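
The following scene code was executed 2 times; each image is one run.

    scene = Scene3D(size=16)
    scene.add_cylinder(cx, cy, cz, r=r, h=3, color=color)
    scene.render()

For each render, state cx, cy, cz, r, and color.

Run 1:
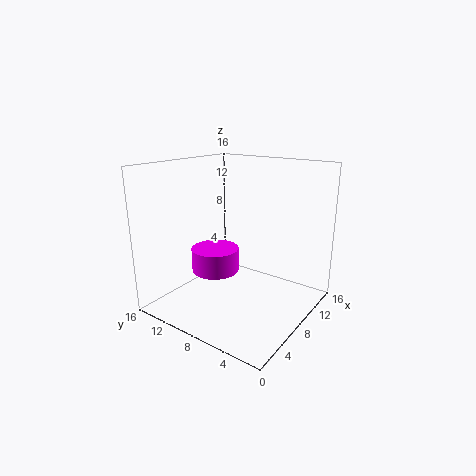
cx = 10
cy = 13
cz = 2
r = 3
color = 'magenta'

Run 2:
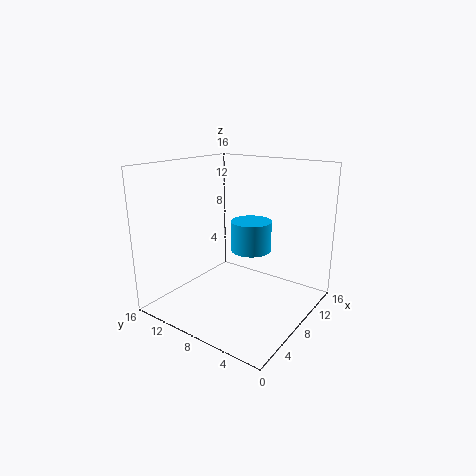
cx = 6
cy = 5
cz = 8
r = 2
color = 'deepskyblue'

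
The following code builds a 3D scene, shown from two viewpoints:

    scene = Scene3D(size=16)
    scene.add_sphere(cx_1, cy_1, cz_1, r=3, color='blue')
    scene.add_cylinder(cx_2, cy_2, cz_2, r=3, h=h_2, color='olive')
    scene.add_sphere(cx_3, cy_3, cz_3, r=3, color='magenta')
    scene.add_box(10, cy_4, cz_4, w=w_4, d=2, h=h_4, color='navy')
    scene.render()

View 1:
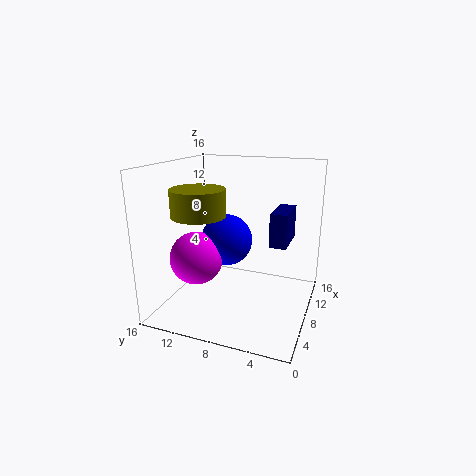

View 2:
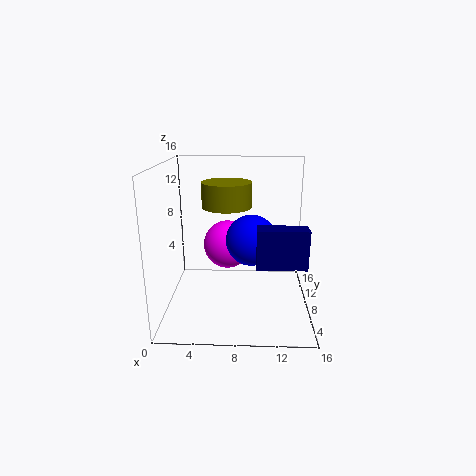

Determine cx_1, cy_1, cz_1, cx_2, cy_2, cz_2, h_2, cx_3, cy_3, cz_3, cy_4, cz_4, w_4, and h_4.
cx_1 = 9.5, cy_1 = 10, cz_1 = 7, cx_2 = 6.5, cy_2 = 12, cz_2 = 10.5, h_2 = 3, cx_3 = 6.5, cy_3 = 12.5, cz_3 = 5.5, cy_4 = 3, cz_4 = 6.5, w_4 = 5, h_4 = 4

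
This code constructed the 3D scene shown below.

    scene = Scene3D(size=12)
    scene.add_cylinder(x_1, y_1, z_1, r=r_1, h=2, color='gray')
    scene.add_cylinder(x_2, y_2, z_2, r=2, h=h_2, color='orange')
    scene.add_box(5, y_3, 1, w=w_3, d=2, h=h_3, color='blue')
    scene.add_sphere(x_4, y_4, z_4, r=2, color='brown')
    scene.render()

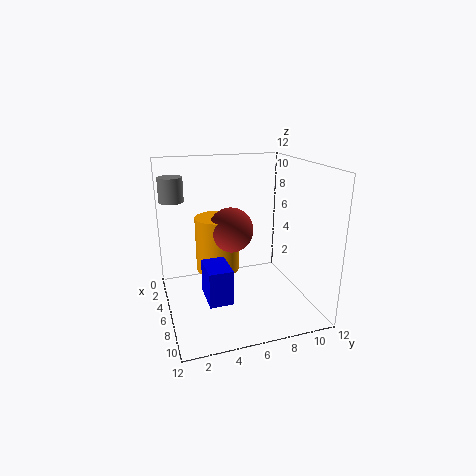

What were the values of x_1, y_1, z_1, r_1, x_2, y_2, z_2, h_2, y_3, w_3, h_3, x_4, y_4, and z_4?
x_1 = 4, y_1 = 1, z_1 = 9, r_1 = 1, x_2 = 3, y_2 = 5, z_2 = 2, h_2 = 5, y_3 = 3, w_3 = 3, h_3 = 3, x_4 = 4, y_4 = 6, z_4 = 6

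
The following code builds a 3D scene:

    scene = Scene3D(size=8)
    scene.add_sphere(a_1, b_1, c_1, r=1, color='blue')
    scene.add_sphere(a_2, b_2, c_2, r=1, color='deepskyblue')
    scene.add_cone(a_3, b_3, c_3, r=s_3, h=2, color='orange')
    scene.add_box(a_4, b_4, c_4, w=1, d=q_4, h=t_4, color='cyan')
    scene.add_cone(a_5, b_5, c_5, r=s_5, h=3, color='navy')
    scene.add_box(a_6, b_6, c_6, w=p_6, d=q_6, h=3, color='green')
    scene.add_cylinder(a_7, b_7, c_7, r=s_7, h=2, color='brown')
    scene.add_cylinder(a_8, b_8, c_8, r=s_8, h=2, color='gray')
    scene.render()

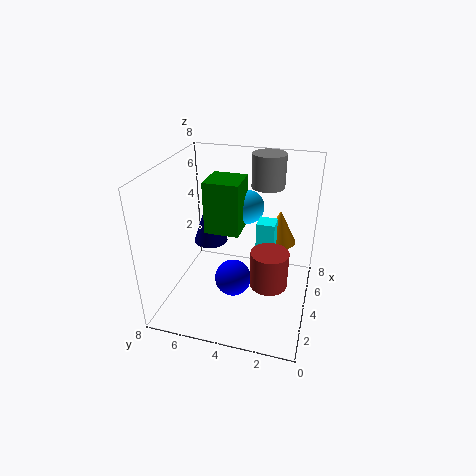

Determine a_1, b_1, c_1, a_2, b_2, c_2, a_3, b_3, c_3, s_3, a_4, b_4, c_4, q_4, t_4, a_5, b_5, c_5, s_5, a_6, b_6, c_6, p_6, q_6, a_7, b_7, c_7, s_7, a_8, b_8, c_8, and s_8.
a_1 = 3
b_1 = 4
c_1 = 2
a_2 = 6
b_2 = 4
c_2 = 5
a_3 = 6
b_3 = 2
c_3 = 3
s_3 = 1
a_4 = 4
b_4 = 2
c_4 = 1
q_4 = 1
t_4 = 4
a_5 = 5
b_5 = 6
c_5 = 3
s_5 = 1
a_6 = 4
b_6 = 4
c_6 = 4
p_6 = 2
q_6 = 2
a_7 = 3
b_7 = 2
c_7 = 2
s_7 = 1
a_8 = 7
b_8 = 3
c_8 = 6
s_8 = 1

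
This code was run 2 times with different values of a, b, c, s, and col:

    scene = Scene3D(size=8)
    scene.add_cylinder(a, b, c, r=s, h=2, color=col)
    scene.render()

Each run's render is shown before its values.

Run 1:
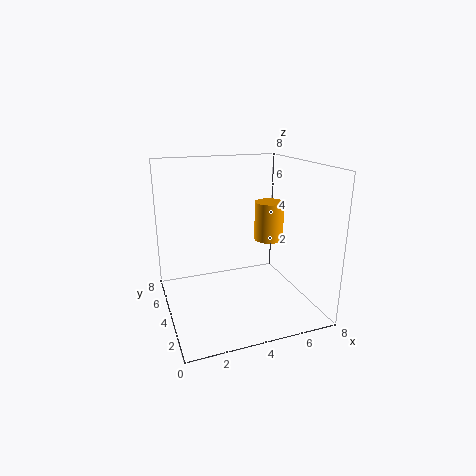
a = 5.25; b = 2.75; c = 4.25; s = 0.75; col = 'orange'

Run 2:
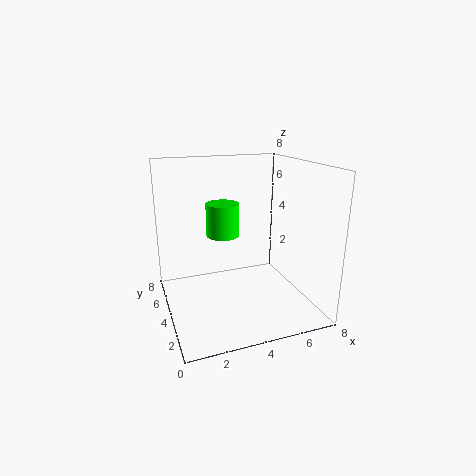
a = 3.75; b = 6; c = 3.5; s = 1; col = 'lime'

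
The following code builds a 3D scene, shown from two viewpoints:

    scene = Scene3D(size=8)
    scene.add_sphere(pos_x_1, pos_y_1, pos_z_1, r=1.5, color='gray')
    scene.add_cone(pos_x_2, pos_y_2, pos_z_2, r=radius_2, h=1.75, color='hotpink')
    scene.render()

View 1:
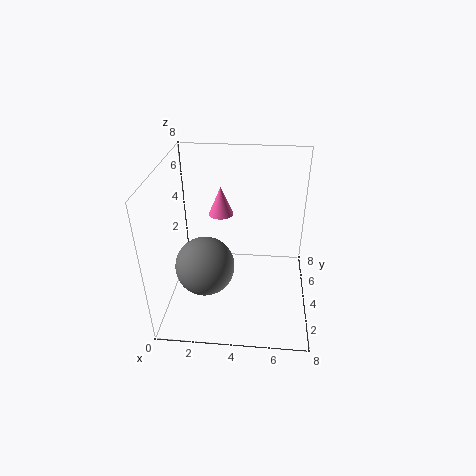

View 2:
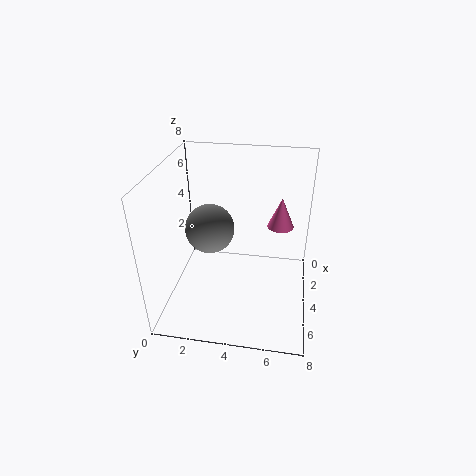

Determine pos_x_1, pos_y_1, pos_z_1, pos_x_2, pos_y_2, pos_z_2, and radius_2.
pos_x_1 = 2.5, pos_y_1 = 2, pos_z_1 = 3.5, pos_x_2 = 2.75, pos_y_2 = 6.25, pos_z_2 = 4.25, radius_2 = 0.75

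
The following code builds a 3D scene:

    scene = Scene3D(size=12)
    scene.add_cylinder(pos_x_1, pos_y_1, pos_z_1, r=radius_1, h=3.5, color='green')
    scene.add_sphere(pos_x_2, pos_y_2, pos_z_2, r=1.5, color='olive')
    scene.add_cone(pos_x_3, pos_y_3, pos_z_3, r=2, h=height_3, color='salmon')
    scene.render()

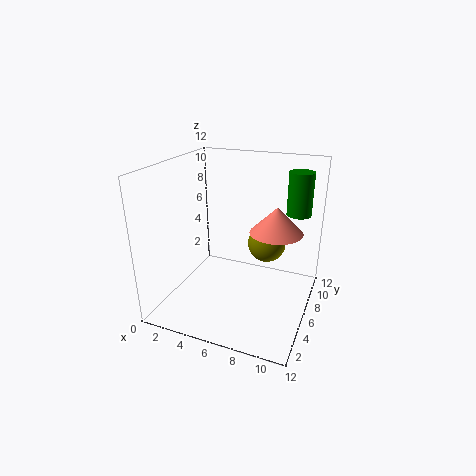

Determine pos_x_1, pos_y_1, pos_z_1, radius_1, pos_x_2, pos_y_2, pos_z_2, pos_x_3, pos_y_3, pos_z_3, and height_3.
pos_x_1 = 10.5
pos_y_1 = 8
pos_z_1 = 8
radius_1 = 1
pos_x_2 = 8.5
pos_y_2 = 6
pos_z_2 = 6
pos_x_3 = 9.5
pos_y_3 = 5
pos_z_3 = 7.5
height_3 = 2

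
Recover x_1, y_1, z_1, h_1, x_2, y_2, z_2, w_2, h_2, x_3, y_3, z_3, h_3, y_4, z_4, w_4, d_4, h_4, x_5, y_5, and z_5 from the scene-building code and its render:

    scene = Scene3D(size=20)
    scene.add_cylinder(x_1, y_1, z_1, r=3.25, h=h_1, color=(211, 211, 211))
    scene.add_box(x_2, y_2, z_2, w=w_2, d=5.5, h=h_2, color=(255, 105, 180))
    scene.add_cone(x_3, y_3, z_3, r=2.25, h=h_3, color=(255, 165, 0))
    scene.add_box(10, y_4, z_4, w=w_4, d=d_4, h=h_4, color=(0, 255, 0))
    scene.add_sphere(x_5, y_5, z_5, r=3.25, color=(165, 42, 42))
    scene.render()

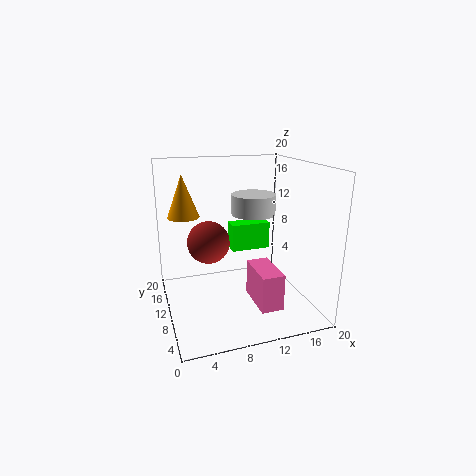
x_1 = 13.5
y_1 = 13.25
z_1 = 12.25
h_1 = 3
x_2 = 9.75
y_2 = 0.25
z_2 = 4
w_2 = 2.75
h_2 = 4.5
x_3 = 3.25
y_3 = 14
z_3 = 12.5
h_3 = 6
y_4 = 12.25
z_4 = 7
w_4 = 5.75
d_4 = 2.5
h_4 = 4
x_5 = 7
y_5 = 15.25
z_5 = 7.75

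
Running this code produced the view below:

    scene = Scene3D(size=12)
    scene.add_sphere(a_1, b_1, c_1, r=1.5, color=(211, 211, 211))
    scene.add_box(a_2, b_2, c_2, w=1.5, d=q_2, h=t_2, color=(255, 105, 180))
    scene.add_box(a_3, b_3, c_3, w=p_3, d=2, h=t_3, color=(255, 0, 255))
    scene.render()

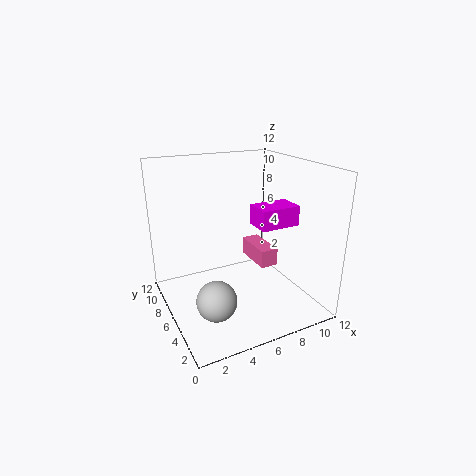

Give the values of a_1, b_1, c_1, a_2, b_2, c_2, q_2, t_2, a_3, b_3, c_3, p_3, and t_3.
a_1 = 2.5; b_1 = 2.5; c_1 = 3; a_2 = 7.5; b_2 = 4.5; c_2 = 3.5; q_2 = 3.5; t_2 = 1.5; a_3 = 6; b_3 = 2; c_3 = 8; p_3 = 3; t_3 = 1.5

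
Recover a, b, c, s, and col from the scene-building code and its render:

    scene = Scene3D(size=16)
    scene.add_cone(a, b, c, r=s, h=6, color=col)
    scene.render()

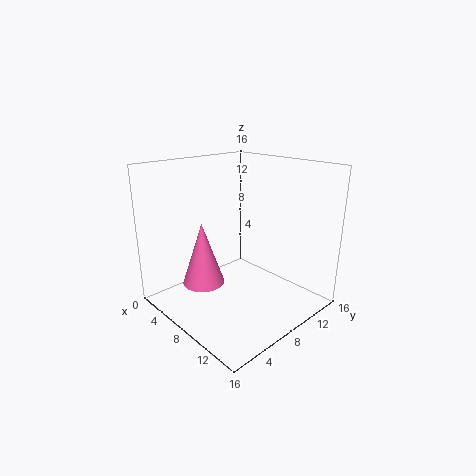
a = 9.5, b = 2, c = 5.5, s = 2, col = 'hotpink'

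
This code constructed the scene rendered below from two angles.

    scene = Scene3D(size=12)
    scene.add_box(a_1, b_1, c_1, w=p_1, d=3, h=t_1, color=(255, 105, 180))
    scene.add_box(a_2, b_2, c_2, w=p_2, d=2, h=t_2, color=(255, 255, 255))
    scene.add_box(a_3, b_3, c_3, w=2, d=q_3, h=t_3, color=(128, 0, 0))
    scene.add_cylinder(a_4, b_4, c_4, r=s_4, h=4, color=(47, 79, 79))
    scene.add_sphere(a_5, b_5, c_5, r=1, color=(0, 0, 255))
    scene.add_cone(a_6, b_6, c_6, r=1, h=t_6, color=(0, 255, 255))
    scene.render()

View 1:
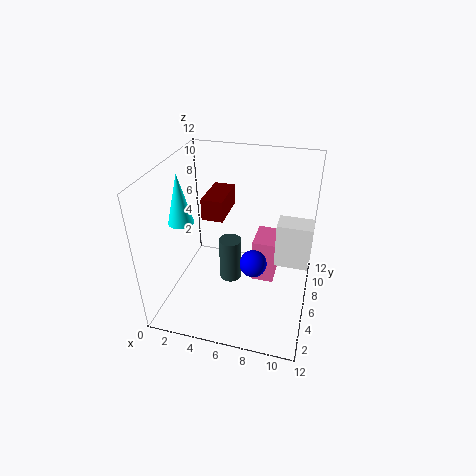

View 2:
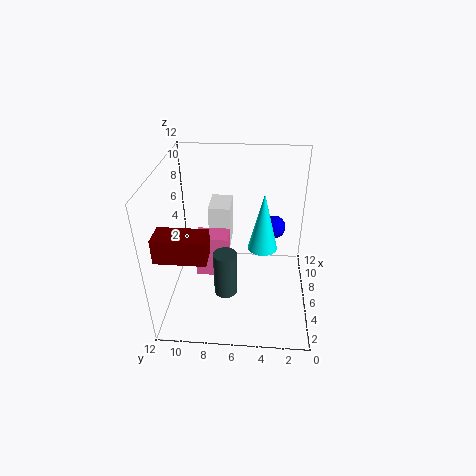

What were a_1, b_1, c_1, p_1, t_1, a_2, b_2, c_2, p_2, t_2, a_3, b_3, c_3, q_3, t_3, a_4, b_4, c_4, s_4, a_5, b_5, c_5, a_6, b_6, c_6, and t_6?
a_1 = 7, b_1 = 7, c_1 = 1, p_1 = 2, t_1 = 4, a_2 = 9, b_2 = 7, c_2 = 3, p_2 = 3, t_2 = 4, a_3 = 2, b_3 = 8, c_3 = 6, q_3 = 4, t_3 = 2, a_4 = 5, b_4 = 7, c_4 = 1, s_4 = 1, a_5 = 8, b_5 = 3, c_5 = 6, a_6 = 2, b_6 = 4, c_6 = 8, t_6 = 4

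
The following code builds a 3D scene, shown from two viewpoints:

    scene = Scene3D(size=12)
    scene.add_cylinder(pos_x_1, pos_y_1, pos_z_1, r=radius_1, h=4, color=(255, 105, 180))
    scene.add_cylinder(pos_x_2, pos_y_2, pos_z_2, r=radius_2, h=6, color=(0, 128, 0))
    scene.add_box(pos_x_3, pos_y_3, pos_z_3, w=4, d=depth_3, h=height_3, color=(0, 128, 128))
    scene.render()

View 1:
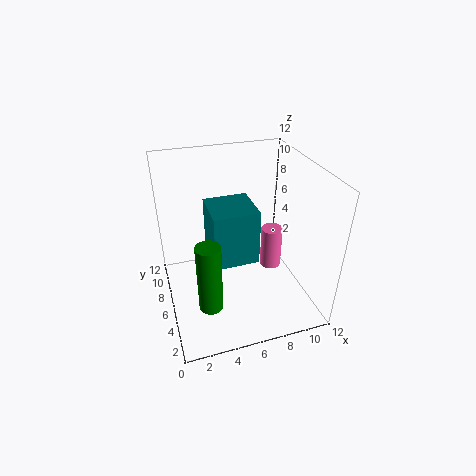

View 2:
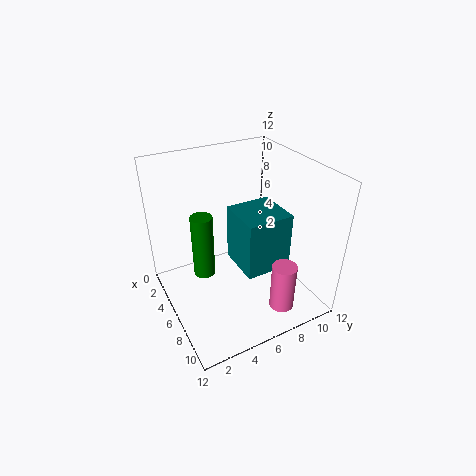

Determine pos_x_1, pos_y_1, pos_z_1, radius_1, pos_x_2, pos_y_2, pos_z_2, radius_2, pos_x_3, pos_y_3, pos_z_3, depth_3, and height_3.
pos_x_1 = 10, pos_y_1 = 8, pos_z_1 = 1, radius_1 = 1, pos_x_2 = 3, pos_y_2 = 4, pos_z_2 = 1, radius_2 = 1, pos_x_3 = 4, pos_y_3 = 6, pos_z_3 = 3, depth_3 = 4, height_3 = 5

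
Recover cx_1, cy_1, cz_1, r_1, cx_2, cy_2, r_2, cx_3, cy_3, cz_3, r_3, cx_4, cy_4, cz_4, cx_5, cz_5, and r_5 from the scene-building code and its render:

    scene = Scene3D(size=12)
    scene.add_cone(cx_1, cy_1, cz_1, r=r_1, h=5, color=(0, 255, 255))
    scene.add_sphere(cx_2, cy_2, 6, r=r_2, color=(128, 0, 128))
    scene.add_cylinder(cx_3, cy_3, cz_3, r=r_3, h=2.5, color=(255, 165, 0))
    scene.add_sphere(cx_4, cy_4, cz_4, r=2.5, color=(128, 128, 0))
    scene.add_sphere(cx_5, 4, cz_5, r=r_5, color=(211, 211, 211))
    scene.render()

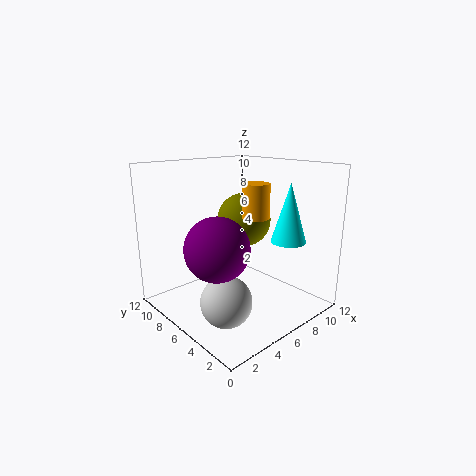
cx_1 = 9.5; cy_1 = 3.5; cz_1 = 5.5; r_1 = 1.5; cx_2 = 3; cy_2 = 5; r_2 = 2.5; cx_3 = 5; cy_3 = 3; cz_3 = 8.5; r_3 = 1; cx_4 = 9; cy_4 = 8.5; cz_4 = 6.5; cx_5 = 3; cz_5 = 2; r_5 = 2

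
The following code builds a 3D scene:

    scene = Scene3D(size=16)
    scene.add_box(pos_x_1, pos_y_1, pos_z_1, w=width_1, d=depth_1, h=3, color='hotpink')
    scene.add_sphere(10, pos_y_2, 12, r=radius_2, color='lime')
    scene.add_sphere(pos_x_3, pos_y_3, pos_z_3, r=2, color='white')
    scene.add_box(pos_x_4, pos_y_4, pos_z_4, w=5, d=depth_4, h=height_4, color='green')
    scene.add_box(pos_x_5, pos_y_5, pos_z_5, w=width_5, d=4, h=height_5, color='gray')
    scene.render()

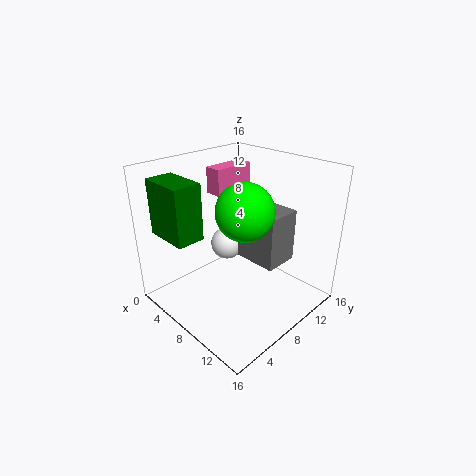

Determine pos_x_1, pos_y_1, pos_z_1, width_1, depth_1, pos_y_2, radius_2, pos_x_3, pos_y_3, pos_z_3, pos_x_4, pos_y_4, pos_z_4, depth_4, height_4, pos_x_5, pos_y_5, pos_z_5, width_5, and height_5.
pos_x_1 = 3; pos_y_1 = 8; pos_z_1 = 12; width_1 = 2; depth_1 = 5; pos_y_2 = 7; radius_2 = 3; pos_x_3 = 4; pos_y_3 = 10; pos_z_3 = 5; pos_x_4 = 2; pos_y_4 = 1; pos_z_4 = 9; depth_4 = 3; height_4 = 6; pos_x_5 = 7; pos_y_5 = 9; pos_z_5 = 5; width_5 = 5; height_5 = 6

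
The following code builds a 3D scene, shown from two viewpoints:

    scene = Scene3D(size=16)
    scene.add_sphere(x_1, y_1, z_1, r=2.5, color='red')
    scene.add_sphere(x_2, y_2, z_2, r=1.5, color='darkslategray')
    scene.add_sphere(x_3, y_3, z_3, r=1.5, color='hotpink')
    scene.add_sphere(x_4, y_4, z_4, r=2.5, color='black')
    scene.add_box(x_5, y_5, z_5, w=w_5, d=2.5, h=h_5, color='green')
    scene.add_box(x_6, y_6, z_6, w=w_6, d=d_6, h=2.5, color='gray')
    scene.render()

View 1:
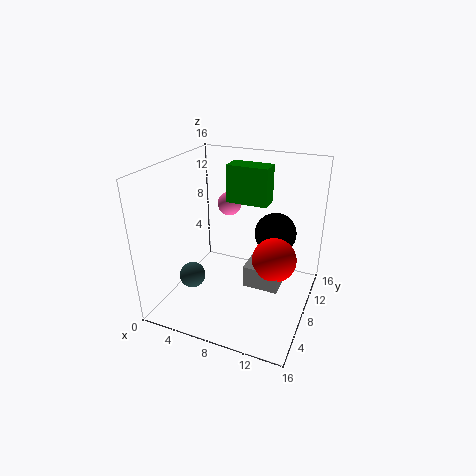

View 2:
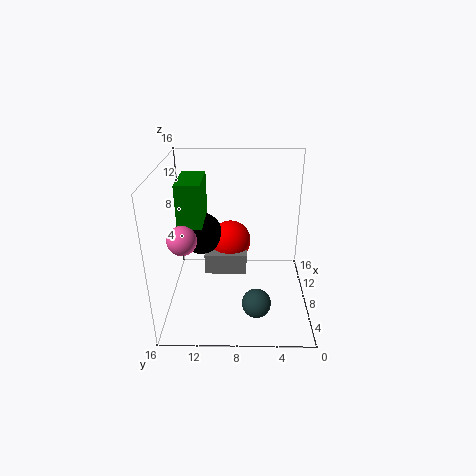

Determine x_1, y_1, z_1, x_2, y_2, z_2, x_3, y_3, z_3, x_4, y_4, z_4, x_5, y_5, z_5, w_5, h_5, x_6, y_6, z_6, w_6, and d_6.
x_1 = 12; y_1 = 9; z_1 = 5.5; x_2 = 3; y_2 = 6; z_2 = 3; x_3 = 4.5; y_3 = 13.5; z_3 = 9.5; x_4 = 11; y_4 = 12.5; z_4 = 7; x_5 = 5; y_5 = 11.5; z_5 = 10.5; w_5 = 5; h_5 = 4.5; x_6 = 9; y_6 = 7; z_6 = 2.5; w_6 = 4; d_6 = 5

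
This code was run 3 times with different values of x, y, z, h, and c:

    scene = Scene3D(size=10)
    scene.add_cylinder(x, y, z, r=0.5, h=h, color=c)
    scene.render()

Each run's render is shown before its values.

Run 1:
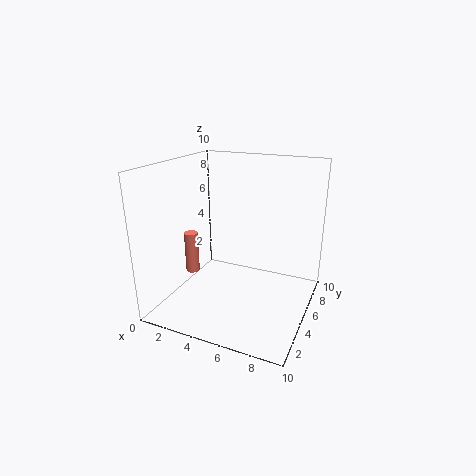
x = 1.5, y = 4.5, z = 2, h = 3, c = 'salmon'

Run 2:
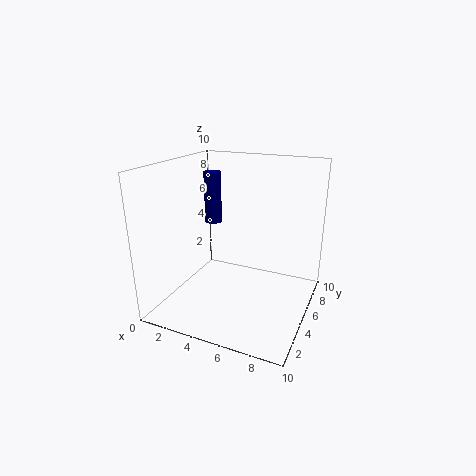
x = 4.5, y = 2.5, z = 7, h = 3, c = 'navy'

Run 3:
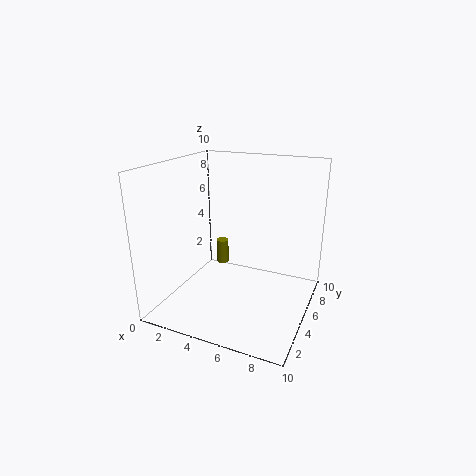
x = 2, y = 8.5, z = 1, h = 2, c = 'olive'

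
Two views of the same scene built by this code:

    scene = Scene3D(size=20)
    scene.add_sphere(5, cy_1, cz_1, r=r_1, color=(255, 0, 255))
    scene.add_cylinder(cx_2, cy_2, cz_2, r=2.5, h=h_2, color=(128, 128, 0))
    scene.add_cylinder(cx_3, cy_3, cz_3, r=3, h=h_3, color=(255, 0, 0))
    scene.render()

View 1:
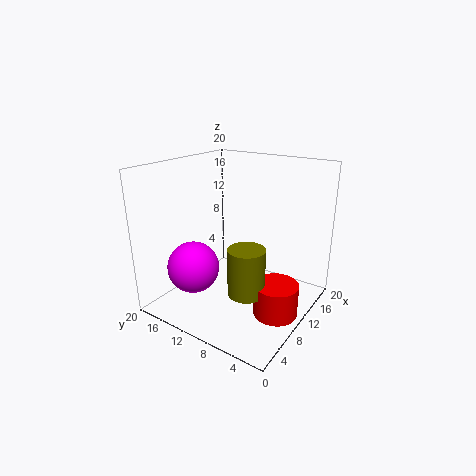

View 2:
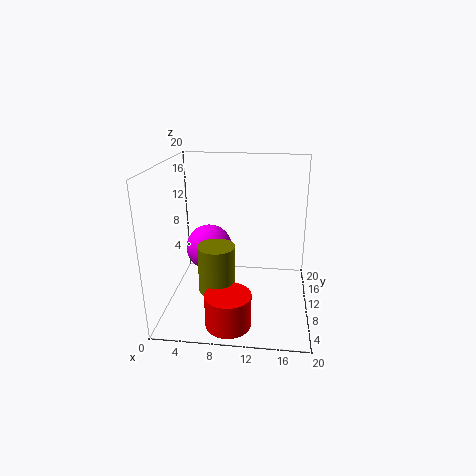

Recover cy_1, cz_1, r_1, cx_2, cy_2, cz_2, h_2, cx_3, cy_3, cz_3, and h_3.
cy_1 = 14; cz_1 = 6.5; r_1 = 3.5; cx_2 = 7.5; cy_2 = 7; cz_2 = 3.5; h_2 = 6.5; cx_3 = 9.5; cy_3 = 3.5; cz_3 = 0.5; h_3 = 4.5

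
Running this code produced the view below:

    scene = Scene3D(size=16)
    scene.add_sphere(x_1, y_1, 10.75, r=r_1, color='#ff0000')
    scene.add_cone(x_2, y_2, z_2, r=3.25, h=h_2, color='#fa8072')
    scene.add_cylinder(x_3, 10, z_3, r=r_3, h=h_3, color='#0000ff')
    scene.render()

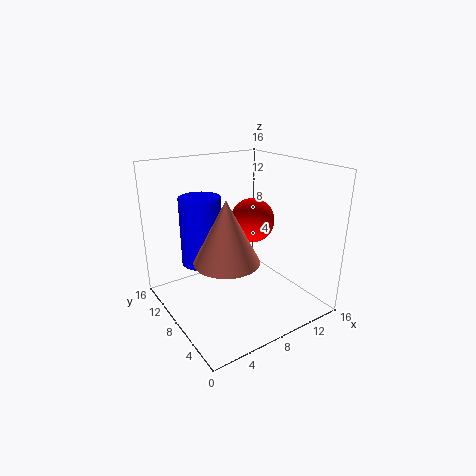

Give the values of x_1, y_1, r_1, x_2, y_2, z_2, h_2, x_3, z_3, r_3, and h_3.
x_1 = 8.25; y_1 = 5.75; r_1 = 2.25; x_2 = 4.5; y_2 = 4.75; z_2 = 7.5; h_2 = 6.25; x_3 = 4.5; z_3 = 5.25; r_3 = 2.25; h_3 = 7.5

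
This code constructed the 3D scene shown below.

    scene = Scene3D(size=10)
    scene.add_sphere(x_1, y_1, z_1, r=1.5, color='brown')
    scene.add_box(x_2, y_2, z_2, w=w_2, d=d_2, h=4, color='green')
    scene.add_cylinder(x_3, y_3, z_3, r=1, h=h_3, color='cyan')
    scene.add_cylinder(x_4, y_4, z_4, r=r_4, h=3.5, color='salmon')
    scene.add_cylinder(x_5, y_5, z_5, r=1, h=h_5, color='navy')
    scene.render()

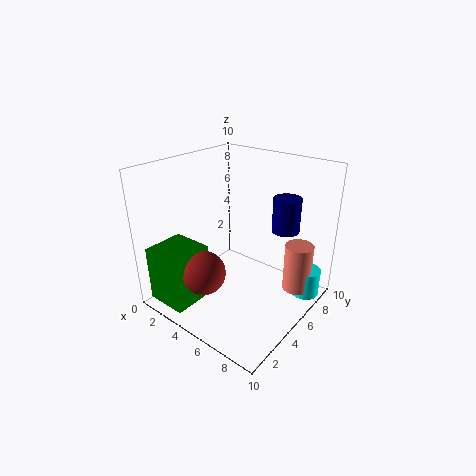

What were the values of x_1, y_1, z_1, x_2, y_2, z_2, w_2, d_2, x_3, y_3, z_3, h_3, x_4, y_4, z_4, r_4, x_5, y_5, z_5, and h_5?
x_1 = 4, y_1 = 2.5, z_1 = 3, x_2 = 0.5, y_2 = 0.5, z_2 = 0.5, w_2 = 3, d_2 = 3, x_3 = 9, y_3 = 8, z_3 = 0.5, h_3 = 2, x_4 = 8.5, y_4 = 7.5, z_4 = 1, r_4 = 1, x_5 = 7, y_5 = 8, z_5 = 5, h_5 = 2.5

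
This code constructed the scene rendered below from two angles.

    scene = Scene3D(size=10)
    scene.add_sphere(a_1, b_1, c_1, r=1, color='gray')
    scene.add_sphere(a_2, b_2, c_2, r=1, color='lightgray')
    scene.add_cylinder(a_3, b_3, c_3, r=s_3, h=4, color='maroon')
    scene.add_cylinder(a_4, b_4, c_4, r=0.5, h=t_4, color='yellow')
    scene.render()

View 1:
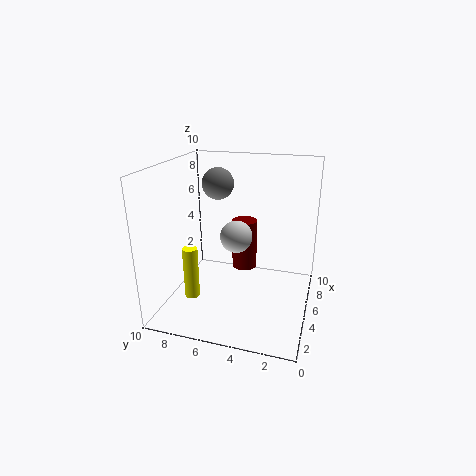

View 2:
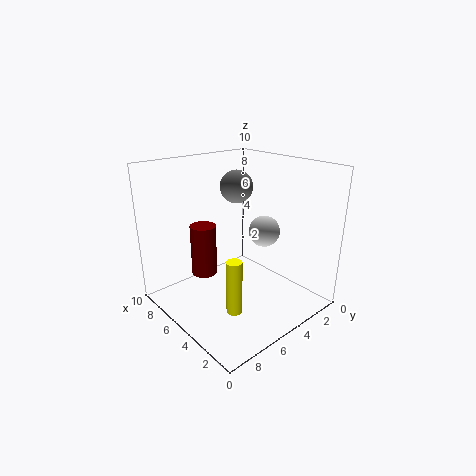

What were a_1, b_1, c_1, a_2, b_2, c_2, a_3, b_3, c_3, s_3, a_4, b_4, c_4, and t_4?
a_1 = 4; b_1 = 6; c_1 = 9; a_2 = 3; b_2 = 4.5; c_2 = 6; a_3 = 8.5; b_3 = 5.5; c_3 = 1; s_3 = 1; a_4 = 2.5; b_4 = 7.5; c_4 = 1.5; t_4 = 3.5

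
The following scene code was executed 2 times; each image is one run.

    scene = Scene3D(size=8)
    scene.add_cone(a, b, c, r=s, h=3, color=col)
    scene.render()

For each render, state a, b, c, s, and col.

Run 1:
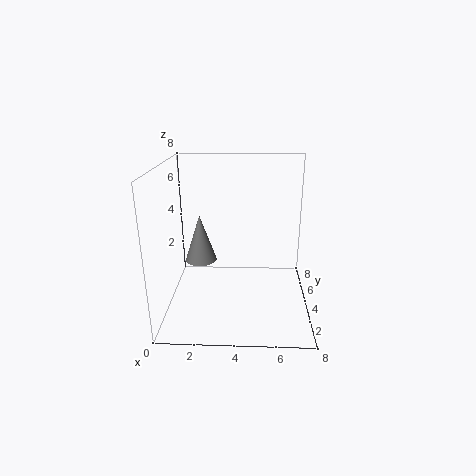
a = 1.5
b = 6.25
c = 1.5
s = 1
col = 'gray'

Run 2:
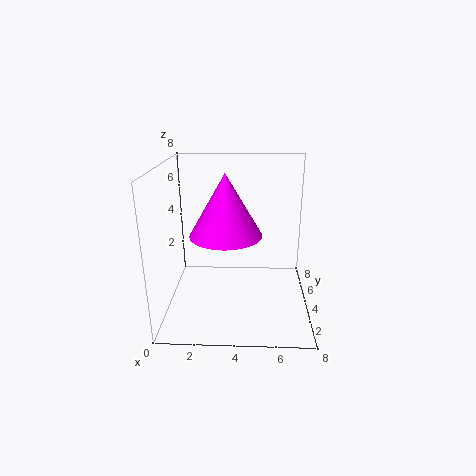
a = 3.5
b = 2
c = 5
s = 1.75
col = 'magenta'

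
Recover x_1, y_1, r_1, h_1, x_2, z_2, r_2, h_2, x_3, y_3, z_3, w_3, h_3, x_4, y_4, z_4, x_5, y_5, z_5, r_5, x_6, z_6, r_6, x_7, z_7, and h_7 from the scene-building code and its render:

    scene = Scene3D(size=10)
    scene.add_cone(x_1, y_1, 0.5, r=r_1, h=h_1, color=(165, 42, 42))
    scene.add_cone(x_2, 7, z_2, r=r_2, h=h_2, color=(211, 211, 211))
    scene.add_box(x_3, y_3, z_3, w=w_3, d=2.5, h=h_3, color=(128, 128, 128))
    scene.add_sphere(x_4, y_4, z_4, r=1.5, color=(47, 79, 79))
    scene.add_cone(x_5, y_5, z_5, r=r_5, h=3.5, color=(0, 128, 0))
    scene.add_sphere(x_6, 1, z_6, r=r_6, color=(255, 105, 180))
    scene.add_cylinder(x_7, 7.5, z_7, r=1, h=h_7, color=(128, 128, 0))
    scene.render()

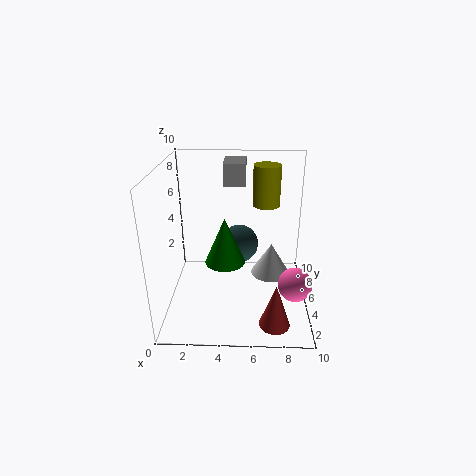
x_1 = 7.5; y_1 = 1.5; r_1 = 1; h_1 = 3; x_2 = 7.5; z_2 = 1; r_2 = 1.5; h_2 = 2.5; x_3 = 4; y_3 = 5.5; z_3 = 8.5; w_3 = 1.5; h_3 = 1.5; x_4 = 5; y_4 = 8; z_4 = 3; x_5 = 4; y_5 = 6; z_5 = 2.5; r_5 = 1.5; x_6 = 8.5; z_6 = 4; r_6 = 1; x_7 = 7; z_7 = 6.5; h_7 = 3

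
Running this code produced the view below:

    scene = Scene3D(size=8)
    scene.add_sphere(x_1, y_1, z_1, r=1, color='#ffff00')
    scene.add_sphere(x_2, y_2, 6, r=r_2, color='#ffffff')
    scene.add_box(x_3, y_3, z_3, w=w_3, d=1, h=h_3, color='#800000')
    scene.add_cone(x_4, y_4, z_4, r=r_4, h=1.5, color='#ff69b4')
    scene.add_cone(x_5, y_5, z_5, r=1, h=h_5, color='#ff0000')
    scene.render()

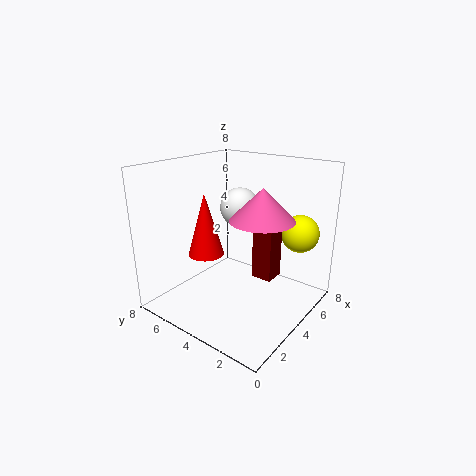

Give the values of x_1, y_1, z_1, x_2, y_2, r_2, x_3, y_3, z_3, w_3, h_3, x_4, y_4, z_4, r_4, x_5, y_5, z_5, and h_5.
x_1 = 5.5; y_1 = 1; z_1 = 4.5; x_2 = 3.5; y_2 = 3.5; r_2 = 1; x_3 = 2.5; y_3 = 1; z_3 = 3; w_3 = 1; h_3 = 2.5; x_4 = 2.5; y_4 = 1.5; z_4 = 6; r_4 = 1.5; x_5 = 3; y_5 = 5.5; z_5 = 3; h_5 = 3.5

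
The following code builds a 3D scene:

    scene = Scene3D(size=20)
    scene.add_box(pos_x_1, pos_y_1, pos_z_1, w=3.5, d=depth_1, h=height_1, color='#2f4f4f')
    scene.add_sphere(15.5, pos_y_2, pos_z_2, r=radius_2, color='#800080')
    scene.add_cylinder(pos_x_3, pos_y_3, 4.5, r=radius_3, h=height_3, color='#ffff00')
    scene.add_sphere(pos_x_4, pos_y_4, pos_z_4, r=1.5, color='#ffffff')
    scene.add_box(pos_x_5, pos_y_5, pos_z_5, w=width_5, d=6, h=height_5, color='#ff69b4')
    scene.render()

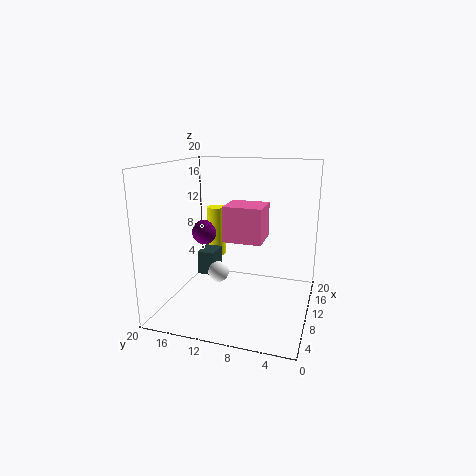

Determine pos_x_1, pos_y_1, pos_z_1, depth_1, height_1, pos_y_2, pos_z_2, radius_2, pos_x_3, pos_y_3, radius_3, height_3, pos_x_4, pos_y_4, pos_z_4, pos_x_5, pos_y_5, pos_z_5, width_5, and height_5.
pos_x_1 = 10.5
pos_y_1 = 14
pos_z_1 = 3.5
depth_1 = 2.5
height_1 = 3.5
pos_y_2 = 17.5
pos_z_2 = 8.5
radius_2 = 2
pos_x_3 = 17
pos_y_3 = 16
radius_3 = 1.5
height_3 = 8
pos_x_4 = 10
pos_y_4 = 13
pos_z_4 = 4.5
pos_x_5 = 13
pos_y_5 = 7.5
pos_z_5 = 8
width_5 = 5.5
height_5 = 5.5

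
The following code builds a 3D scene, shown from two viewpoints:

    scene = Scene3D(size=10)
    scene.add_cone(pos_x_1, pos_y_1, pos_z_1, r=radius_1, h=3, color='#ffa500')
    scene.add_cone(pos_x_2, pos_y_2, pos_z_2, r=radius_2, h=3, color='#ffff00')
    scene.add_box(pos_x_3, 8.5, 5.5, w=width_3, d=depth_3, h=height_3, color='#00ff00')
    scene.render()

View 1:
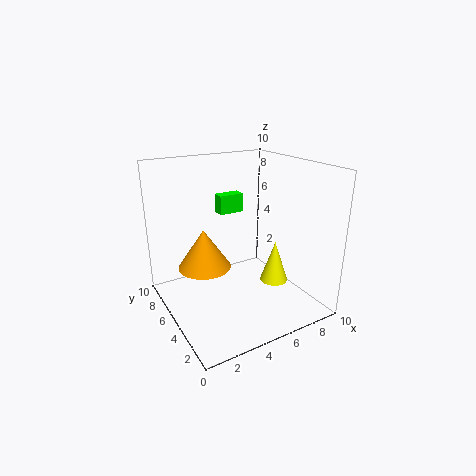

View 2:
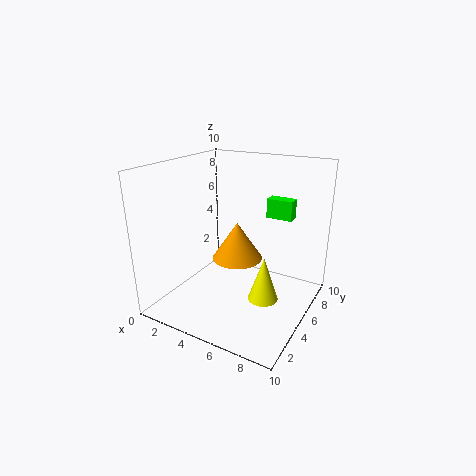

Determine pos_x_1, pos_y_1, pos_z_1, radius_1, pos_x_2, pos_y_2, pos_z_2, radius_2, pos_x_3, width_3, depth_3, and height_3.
pos_x_1 = 3.5
pos_y_1 = 7.5
pos_z_1 = 2
radius_1 = 2
pos_x_2 = 7.5
pos_y_2 = 4
pos_z_2 = 1.5
radius_2 = 1
pos_x_3 = 5.5
width_3 = 2
depth_3 = 1
height_3 = 1.5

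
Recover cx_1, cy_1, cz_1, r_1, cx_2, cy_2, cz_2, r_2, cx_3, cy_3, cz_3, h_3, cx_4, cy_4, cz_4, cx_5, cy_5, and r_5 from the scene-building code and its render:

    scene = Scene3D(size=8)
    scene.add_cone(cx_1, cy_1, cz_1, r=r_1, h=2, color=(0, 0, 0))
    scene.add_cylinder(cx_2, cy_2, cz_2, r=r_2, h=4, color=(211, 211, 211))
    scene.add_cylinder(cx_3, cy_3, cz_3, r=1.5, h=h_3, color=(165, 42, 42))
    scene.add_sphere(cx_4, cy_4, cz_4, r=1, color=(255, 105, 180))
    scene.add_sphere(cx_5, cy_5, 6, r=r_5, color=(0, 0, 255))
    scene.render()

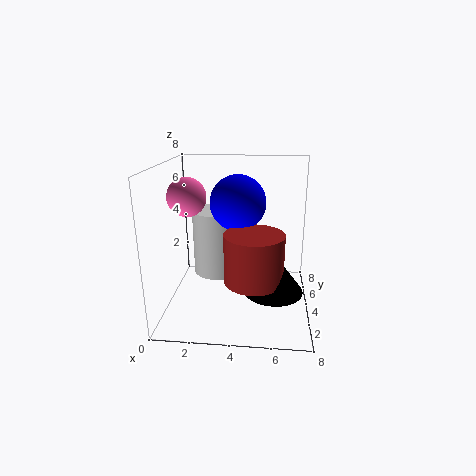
cx_1 = 6; cy_1 = 2; cz_1 = 2; r_1 = 1.5; cx_2 = 2.5; cy_2 = 6; cz_2 = 1; r_2 = 1.5; cx_3 = 5; cy_3 = 2; cz_3 = 2.5; h_3 = 2.5; cx_4 = 1.5; cy_4 = 3; cz_4 = 6.5; cx_5 = 4; cy_5 = 4; r_5 = 1.5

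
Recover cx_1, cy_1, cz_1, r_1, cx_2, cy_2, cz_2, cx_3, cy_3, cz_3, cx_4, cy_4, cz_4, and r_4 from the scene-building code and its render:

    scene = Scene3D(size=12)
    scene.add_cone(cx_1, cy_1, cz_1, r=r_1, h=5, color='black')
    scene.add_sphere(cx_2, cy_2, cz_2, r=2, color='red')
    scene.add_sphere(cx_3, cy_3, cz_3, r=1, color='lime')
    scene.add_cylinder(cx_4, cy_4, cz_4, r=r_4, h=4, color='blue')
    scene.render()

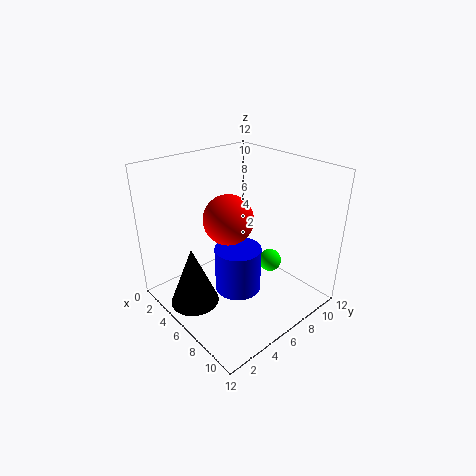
cx_1 = 5, cy_1 = 2, cz_1 = 1, r_1 = 2, cx_2 = 6, cy_2 = 5, cz_2 = 8, cx_3 = 7, cy_3 = 9, cz_3 = 3, cx_4 = 6, cy_4 = 6, cz_4 = 1, r_4 = 2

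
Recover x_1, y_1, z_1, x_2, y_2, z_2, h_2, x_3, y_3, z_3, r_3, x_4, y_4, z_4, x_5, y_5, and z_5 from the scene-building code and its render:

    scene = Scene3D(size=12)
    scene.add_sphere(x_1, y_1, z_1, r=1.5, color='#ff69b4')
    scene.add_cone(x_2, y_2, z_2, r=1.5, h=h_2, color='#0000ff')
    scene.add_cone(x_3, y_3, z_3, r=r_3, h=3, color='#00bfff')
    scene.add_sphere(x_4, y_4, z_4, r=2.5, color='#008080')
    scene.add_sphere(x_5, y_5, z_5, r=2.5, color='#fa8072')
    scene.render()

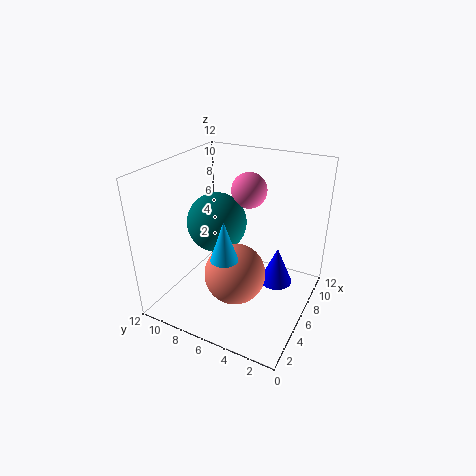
x_1 = 8; y_1 = 6; z_1 = 9.5; x_2 = 9; y_2 = 3.5; z_2 = 0.5; h_2 = 3.5; x_3 = 2; y_3 = 5; z_3 = 6.5; r_3 = 1; x_4 = 6; y_4 = 8; z_4 = 7; x_5 = 4.5; y_5 = 5.5; z_5 = 3.5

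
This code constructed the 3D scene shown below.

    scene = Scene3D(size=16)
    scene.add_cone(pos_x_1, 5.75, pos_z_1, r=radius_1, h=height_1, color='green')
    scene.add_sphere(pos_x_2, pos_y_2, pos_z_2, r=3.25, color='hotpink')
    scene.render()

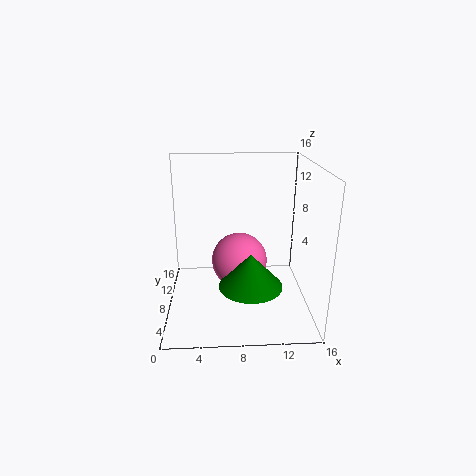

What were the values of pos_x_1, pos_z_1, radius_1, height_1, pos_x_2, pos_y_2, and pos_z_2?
pos_x_1 = 9.25; pos_z_1 = 3.25; radius_1 = 3.5; height_1 = 3.75; pos_x_2 = 8.25; pos_y_2 = 9.5; pos_z_2 = 4.5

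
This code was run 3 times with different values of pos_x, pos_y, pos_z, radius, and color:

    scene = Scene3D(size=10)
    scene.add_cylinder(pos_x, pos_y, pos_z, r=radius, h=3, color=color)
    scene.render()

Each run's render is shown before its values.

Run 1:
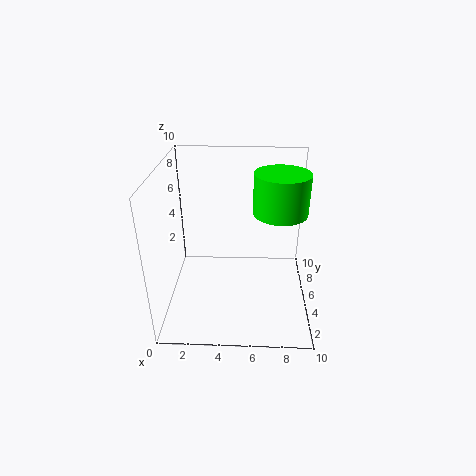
pos_x = 8; pos_y = 7; pos_z = 6; radius = 2; color = 'lime'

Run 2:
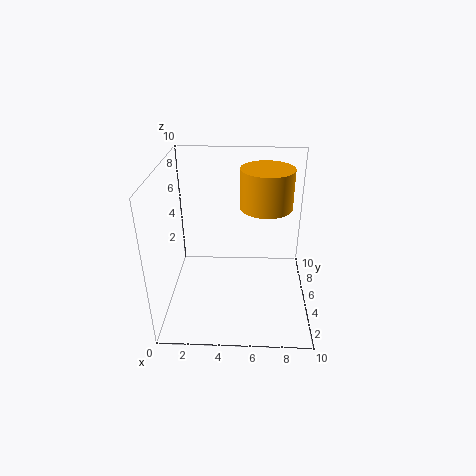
pos_x = 7; pos_y = 8; pos_z = 6; radius = 2; color = 'orange'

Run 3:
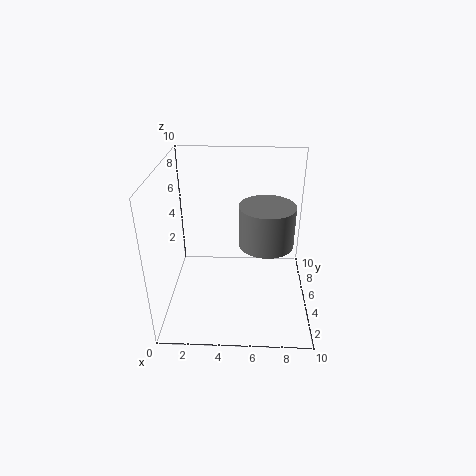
pos_x = 7; pos_y = 6; pos_z = 4; radius = 2; color = 'gray'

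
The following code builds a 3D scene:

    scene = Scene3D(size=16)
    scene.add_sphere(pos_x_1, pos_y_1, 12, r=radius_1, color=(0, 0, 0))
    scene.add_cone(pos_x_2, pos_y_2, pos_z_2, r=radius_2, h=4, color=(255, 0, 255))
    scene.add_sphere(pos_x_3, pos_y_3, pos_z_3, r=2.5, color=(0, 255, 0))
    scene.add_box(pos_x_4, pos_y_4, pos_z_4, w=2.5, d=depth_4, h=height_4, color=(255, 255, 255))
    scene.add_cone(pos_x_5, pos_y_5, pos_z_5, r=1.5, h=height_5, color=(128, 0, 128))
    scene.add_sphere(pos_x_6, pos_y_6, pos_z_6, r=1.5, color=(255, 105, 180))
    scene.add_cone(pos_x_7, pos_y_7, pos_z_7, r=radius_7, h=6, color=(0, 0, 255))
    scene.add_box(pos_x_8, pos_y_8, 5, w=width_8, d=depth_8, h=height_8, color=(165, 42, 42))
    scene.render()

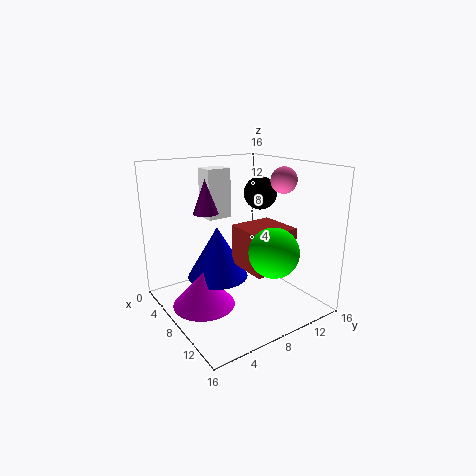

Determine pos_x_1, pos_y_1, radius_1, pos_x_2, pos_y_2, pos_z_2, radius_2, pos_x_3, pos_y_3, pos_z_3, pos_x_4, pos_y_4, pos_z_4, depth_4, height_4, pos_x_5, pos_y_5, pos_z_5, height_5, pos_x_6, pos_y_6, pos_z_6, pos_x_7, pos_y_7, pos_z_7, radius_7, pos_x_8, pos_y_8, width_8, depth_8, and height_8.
pos_x_1 = 5.5
pos_y_1 = 13
radius_1 = 2
pos_x_2 = 7
pos_y_2 = 4
pos_z_2 = 0.5
radius_2 = 3.5
pos_x_3 = 13.5
pos_y_3 = 8.5
pos_z_3 = 8
pos_x_4 = 1
pos_y_4 = 7
pos_z_4 = 9
depth_4 = 3
height_4 = 6
pos_x_5 = 3.5
pos_y_5 = 6.5
pos_z_5 = 10
height_5 = 4
pos_x_6 = 9
pos_y_6 = 13.5
pos_z_6 = 14
pos_x_7 = 6
pos_y_7 = 6.5
pos_z_7 = 3
radius_7 = 3.5
pos_x_8 = 7.5
pos_y_8 = 7.5
width_8 = 5
depth_8 = 5
height_8 = 4.5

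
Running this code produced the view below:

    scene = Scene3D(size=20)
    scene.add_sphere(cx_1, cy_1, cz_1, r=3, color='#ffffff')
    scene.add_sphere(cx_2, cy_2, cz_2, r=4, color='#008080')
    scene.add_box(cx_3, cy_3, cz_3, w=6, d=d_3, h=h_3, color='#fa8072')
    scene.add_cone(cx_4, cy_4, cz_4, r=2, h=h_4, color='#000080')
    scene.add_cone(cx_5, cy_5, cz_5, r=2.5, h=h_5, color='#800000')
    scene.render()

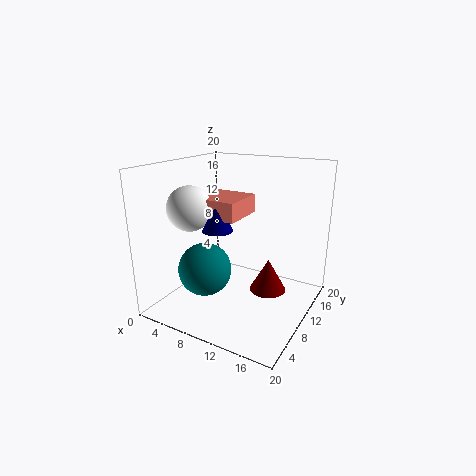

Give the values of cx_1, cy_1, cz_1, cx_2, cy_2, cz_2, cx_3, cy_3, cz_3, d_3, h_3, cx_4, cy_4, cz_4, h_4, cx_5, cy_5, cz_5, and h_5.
cx_1 = 5
cy_1 = 6
cz_1 = 14.5
cx_2 = 4.5
cy_2 = 9.5
cz_2 = 4
cx_3 = 5.5
cy_3 = 6
cz_3 = 13.5
d_3 = 6
h_3 = 2.5
cx_4 = 9
cy_4 = 6.5
cz_4 = 12
h_4 = 4
cx_5 = 14.5
cy_5 = 10.5
cz_5 = 3
h_5 = 4.5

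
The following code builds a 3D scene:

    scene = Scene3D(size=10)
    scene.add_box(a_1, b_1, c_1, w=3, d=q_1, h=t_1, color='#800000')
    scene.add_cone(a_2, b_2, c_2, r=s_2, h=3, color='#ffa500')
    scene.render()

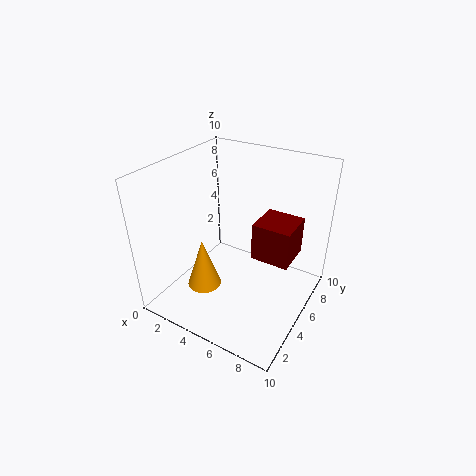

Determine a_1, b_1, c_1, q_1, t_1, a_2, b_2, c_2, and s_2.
a_1 = 5; b_1 = 7; c_1 = 2; q_1 = 3; t_1 = 3; a_2 = 5; b_2 = 1; c_2 = 4; s_2 = 1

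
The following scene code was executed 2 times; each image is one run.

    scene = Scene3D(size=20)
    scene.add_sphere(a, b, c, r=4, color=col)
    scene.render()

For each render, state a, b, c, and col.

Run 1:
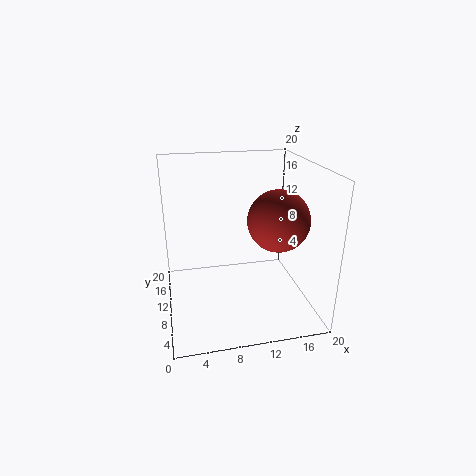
a = 14.5, b = 6.5, c = 13.5, col = 'brown'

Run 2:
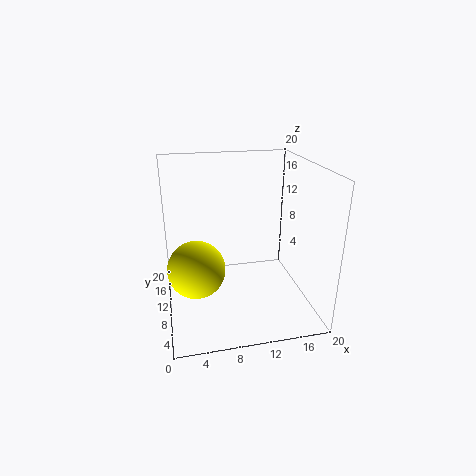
a = 4, b = 9.5, c = 6, col = 'yellow'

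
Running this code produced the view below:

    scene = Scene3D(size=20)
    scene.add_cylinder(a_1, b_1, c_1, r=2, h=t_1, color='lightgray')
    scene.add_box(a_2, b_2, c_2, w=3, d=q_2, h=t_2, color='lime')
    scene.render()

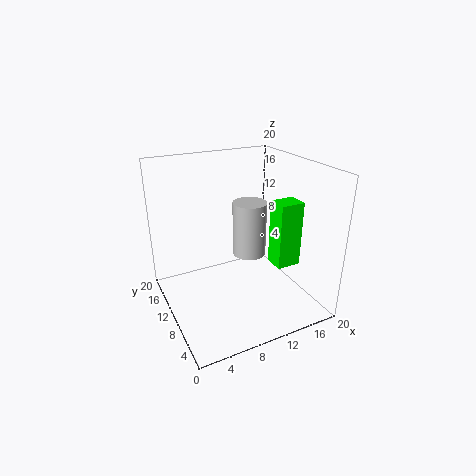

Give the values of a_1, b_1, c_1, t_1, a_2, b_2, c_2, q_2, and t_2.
a_1 = 9, b_1 = 5, c_1 = 10.5, t_1 = 6.5, a_2 = 11.5, b_2 = 2, c_2 = 9, q_2 = 2.5, t_2 = 8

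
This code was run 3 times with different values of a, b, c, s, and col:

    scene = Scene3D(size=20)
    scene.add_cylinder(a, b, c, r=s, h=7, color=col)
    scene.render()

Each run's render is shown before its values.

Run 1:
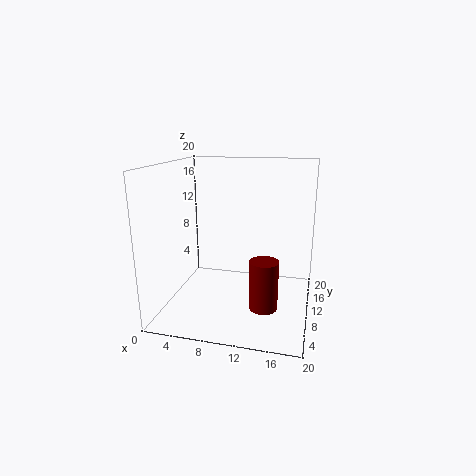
a = 14, b = 8.5, c = 0.5, s = 2, col = 'maroon'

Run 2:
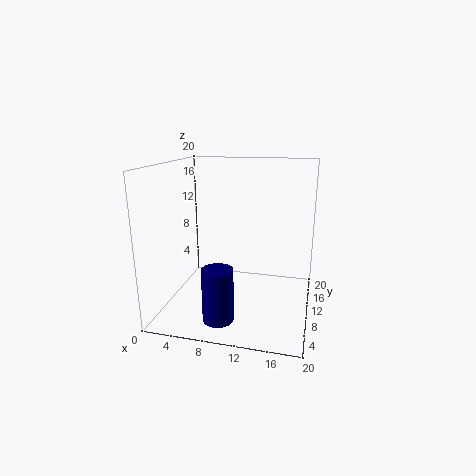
a = 9, b = 3.5, c = 1, s = 2, col = 'navy'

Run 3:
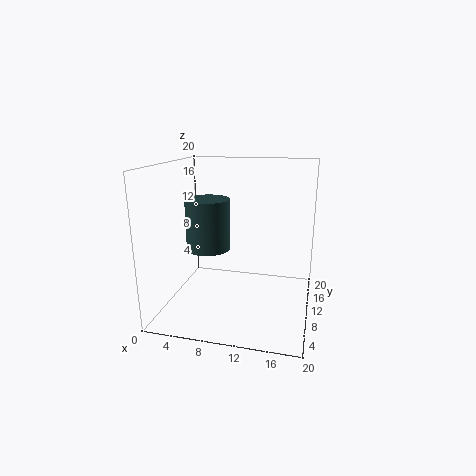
a = 6, b = 9, c = 8.5, s = 3, col = 'darkslategray'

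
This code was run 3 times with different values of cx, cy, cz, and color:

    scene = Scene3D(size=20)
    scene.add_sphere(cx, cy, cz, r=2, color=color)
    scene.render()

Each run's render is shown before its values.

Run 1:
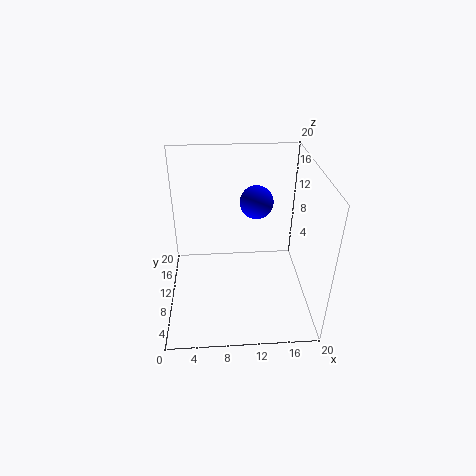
cx = 12, cy = 7, cz = 17, color = 'blue'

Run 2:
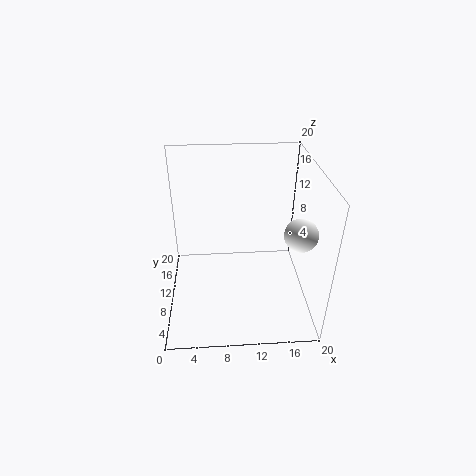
cx = 17, cy = 4, cz = 14, color = 'white'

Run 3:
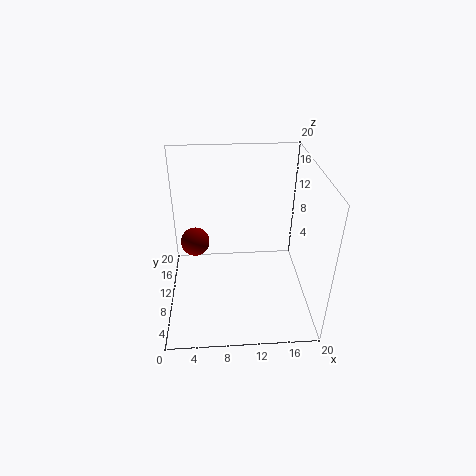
cx = 4, cy = 11, cz = 9, color = 'maroon'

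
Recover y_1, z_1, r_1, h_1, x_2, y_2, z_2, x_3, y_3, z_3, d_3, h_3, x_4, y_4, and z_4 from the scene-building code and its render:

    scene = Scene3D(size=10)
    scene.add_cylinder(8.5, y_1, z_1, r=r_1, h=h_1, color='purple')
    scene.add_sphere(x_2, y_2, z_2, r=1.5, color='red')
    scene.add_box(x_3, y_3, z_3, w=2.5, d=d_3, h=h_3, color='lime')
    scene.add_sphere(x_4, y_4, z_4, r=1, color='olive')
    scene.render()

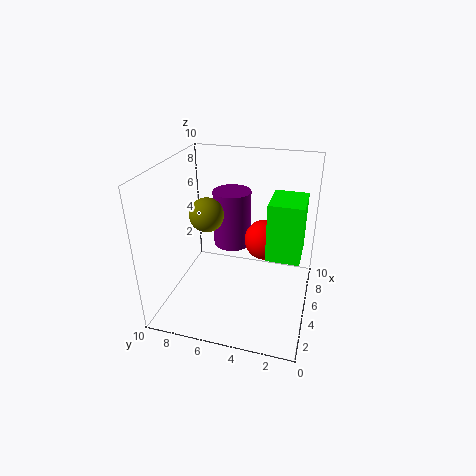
y_1 = 6.5
z_1 = 2.5
r_1 = 1.5
h_1 = 4.5
x_2 = 7
y_2 = 3.5
z_2 = 4
x_3 = 2
y_3 = 0.5
z_3 = 5.5
d_3 = 2
h_3 = 3.5
x_4 = 2
y_4 = 6
z_4 = 8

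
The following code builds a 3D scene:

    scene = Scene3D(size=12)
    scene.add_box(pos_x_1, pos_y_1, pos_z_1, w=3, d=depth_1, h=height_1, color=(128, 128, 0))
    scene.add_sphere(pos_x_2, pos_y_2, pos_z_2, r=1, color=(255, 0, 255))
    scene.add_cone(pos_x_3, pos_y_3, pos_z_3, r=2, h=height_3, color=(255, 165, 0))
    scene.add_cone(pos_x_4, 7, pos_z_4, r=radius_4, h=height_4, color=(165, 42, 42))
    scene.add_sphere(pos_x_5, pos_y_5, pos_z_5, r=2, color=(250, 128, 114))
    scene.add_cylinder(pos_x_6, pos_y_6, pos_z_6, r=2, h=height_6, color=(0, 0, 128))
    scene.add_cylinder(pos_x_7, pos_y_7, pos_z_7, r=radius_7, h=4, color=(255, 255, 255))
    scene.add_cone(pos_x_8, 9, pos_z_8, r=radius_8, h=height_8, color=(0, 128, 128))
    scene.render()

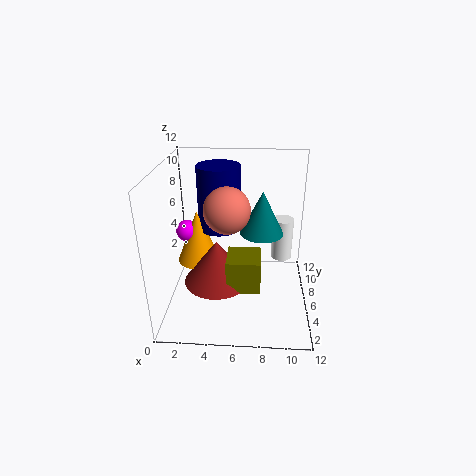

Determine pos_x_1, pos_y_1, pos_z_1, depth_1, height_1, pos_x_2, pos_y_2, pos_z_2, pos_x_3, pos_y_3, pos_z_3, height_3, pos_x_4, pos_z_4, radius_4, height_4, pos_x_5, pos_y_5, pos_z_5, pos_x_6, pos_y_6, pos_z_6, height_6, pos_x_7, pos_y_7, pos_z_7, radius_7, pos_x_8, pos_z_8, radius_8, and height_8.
pos_x_1 = 5; pos_y_1 = 5; pos_z_1 = 1; depth_1 = 3; height_1 = 3; pos_x_2 = 1; pos_y_2 = 9; pos_z_2 = 5; pos_x_3 = 2; pos_y_3 = 9; pos_z_3 = 2; height_3 = 5; pos_x_4 = 4; pos_z_4 = 1; radius_4 = 3; height_4 = 4; pos_x_5 = 5; pos_y_5 = 7; pos_z_5 = 8; pos_x_6 = 4; pos_y_6 = 10; pos_z_6 = 5; height_6 = 6; pos_x_7 = 10; pos_y_7 = 10; pos_z_7 = 2; radius_7 = 1; pos_x_8 = 8; pos_z_8 = 5; radius_8 = 2; height_8 = 4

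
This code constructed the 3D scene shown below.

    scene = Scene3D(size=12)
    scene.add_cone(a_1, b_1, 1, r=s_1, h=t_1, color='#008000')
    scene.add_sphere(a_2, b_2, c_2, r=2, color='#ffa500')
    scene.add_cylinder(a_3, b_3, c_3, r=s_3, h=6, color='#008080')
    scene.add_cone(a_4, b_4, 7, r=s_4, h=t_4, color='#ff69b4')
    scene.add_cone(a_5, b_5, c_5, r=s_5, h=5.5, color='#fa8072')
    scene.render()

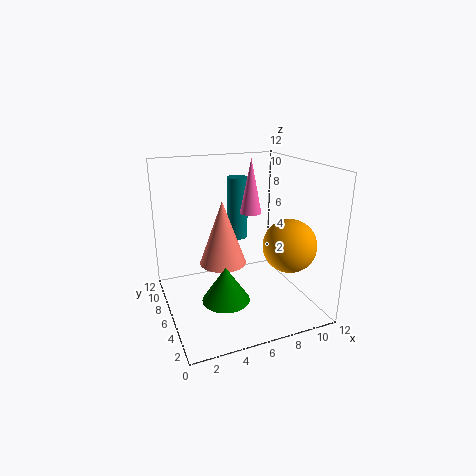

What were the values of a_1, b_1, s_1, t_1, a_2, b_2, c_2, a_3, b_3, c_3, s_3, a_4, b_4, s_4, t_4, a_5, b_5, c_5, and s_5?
a_1 = 4.5, b_1 = 5, s_1 = 2, t_1 = 3, a_2 = 8.5, b_2 = 2, c_2 = 6.5, a_3 = 8, b_3 = 11, c_3 = 4, s_3 = 1, a_4 = 8.5, b_4 = 9, s_4 = 1, t_4 = 5, a_5 = 5, b_5 = 7, c_5 = 3.5, s_5 = 2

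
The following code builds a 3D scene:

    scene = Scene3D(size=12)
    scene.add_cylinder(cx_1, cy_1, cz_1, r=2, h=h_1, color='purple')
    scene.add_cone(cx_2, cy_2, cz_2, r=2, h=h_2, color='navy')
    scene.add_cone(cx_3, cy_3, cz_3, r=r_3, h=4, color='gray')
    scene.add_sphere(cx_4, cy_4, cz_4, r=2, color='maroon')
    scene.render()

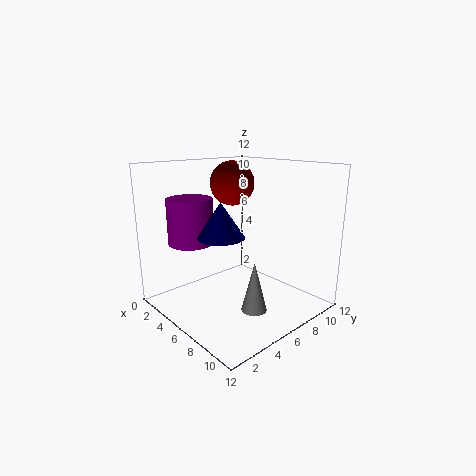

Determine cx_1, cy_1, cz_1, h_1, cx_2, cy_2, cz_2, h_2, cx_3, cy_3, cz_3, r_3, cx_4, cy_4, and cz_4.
cx_1 = 2
cy_1 = 4
cz_1 = 5
h_1 = 4
cx_2 = 5
cy_2 = 5
cz_2 = 6
h_2 = 3
cx_3 = 9
cy_3 = 5
cz_3 = 1
r_3 = 1
cx_4 = 3
cy_4 = 8
cz_4 = 10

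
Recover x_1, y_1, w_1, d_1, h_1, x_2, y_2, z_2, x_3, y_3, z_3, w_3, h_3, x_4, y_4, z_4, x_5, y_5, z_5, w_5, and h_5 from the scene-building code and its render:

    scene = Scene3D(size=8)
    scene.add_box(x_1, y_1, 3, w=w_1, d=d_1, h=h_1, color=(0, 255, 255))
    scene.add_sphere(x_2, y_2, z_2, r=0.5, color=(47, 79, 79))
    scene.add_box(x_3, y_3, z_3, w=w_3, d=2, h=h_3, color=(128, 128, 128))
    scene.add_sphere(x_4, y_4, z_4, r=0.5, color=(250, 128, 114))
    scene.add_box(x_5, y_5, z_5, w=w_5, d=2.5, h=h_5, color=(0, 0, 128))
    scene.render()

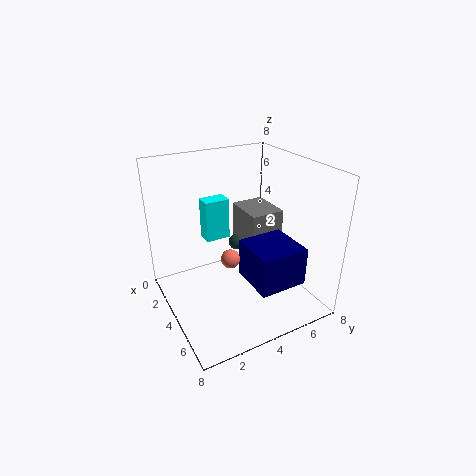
x_1 = 1
y_1 = 3
w_1 = 1
d_1 = 1.5
h_1 = 2.5
x_2 = 2
y_2 = 5
z_2 = 2.5
x_3 = 1.5
y_3 = 5
z_3 = 2.5
w_3 = 2.5
h_3 = 2.5
x_4 = 5
y_4 = 3
z_4 = 3.5
x_5 = 5
y_5 = 3.5
z_5 = 2.5
w_5 = 2.5
h_5 = 2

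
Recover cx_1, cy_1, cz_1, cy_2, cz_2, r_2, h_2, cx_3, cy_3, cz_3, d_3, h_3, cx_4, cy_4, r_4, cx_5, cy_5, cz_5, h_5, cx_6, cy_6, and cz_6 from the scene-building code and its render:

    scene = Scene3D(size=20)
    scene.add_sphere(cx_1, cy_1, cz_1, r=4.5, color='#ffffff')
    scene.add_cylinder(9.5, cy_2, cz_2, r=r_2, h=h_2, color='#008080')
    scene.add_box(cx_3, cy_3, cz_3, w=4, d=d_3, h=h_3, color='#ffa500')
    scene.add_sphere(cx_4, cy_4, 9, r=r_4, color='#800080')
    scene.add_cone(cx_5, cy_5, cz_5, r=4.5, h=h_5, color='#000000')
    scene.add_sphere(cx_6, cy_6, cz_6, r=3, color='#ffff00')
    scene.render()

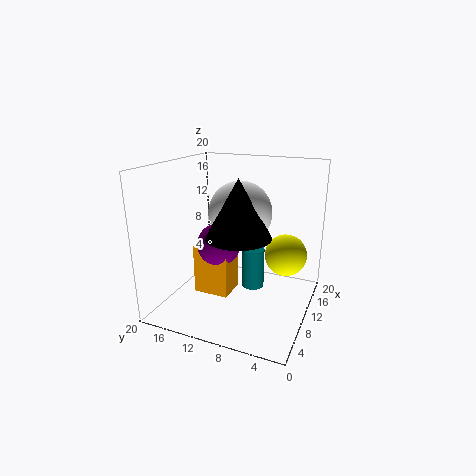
cx_1 = 12, cy_1 = 10.5, cz_1 = 13, cy_2 = 7.5, cz_2 = 3.5, r_2 = 1.5, h_2 = 5.5, cx_3 = 7, cy_3 = 10.5, cz_3 = 2, d_3 = 5, h_3 = 7, cx_4 = 9, cy_4 = 12.5, r_4 = 3, cx_5 = 9, cy_5 = 9.5, cz_5 = 10.5, h_5 = 8, cx_6 = 13.5, cy_6 = 4, cz_6 = 7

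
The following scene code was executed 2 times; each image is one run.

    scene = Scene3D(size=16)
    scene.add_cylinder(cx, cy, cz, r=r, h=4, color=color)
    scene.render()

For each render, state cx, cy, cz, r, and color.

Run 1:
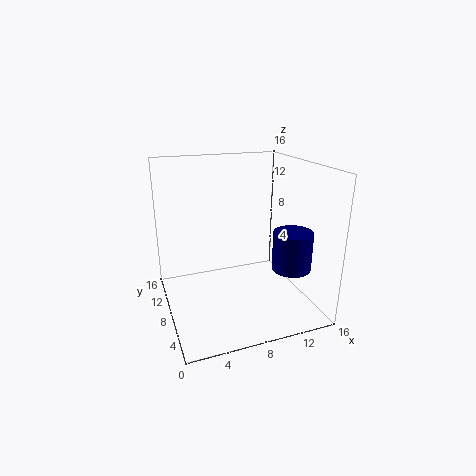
cx = 12, cy = 3, cz = 6, r = 2, color = 'navy'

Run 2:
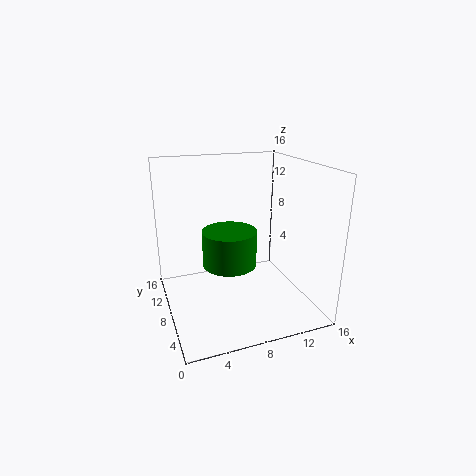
cx = 7, cy = 8, cz = 5, r = 3, color = 'green'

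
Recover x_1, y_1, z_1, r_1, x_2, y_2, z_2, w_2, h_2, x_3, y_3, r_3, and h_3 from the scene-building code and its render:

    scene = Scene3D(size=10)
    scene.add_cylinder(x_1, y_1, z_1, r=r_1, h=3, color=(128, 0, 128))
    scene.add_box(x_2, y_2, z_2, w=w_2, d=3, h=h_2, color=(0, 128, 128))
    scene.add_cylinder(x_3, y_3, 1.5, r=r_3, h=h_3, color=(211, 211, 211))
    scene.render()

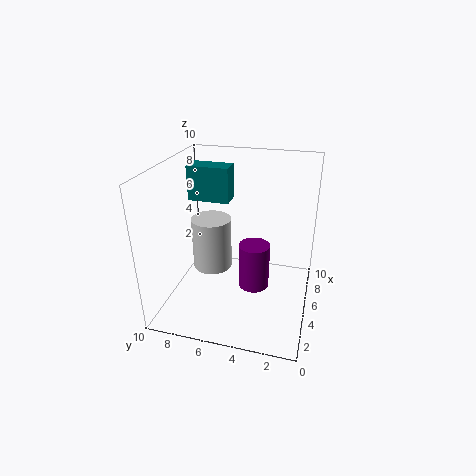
x_1 = 3.5
y_1 = 3.5
z_1 = 2.5
r_1 = 1
x_2 = 6
y_2 = 6
z_2 = 7
w_2 = 1.5
h_2 = 2.5
x_3 = 6.5
y_3 = 7.5
r_3 = 1.5
h_3 = 4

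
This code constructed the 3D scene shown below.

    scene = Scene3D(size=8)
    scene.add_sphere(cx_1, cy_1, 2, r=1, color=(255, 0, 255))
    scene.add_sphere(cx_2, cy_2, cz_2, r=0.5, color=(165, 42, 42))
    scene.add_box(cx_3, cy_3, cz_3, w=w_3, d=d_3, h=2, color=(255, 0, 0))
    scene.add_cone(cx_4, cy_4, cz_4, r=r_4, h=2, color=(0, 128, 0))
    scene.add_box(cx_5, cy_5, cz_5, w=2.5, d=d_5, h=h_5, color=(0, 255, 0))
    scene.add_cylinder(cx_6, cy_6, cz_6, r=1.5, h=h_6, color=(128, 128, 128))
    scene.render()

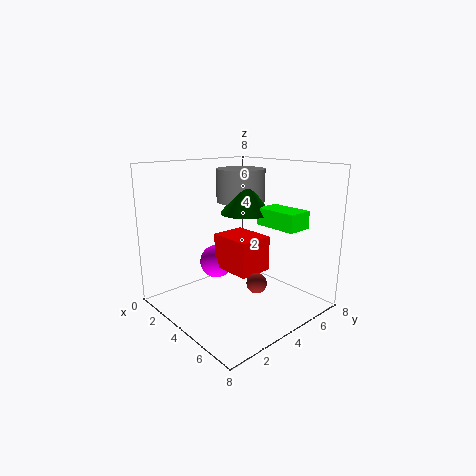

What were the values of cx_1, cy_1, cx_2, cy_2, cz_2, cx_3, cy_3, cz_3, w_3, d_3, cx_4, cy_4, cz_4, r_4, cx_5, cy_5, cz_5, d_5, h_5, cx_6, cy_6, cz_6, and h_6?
cx_1 = 2, cy_1 = 4, cx_2 = 6.5, cy_2 = 3, cz_2 = 2.5, cx_3 = 2.5, cy_3 = 3.5, cz_3 = 2, w_3 = 2.5, d_3 = 2, cx_4 = 3, cy_4 = 5.5, cz_4 = 5, r_4 = 1.5, cx_5 = 4, cy_5 = 5.5, cz_5 = 4.5, d_5 = 1.5, h_5 = 1, cx_6 = 2, cy_6 = 6, cz_6 = 5.5, h_6 = 2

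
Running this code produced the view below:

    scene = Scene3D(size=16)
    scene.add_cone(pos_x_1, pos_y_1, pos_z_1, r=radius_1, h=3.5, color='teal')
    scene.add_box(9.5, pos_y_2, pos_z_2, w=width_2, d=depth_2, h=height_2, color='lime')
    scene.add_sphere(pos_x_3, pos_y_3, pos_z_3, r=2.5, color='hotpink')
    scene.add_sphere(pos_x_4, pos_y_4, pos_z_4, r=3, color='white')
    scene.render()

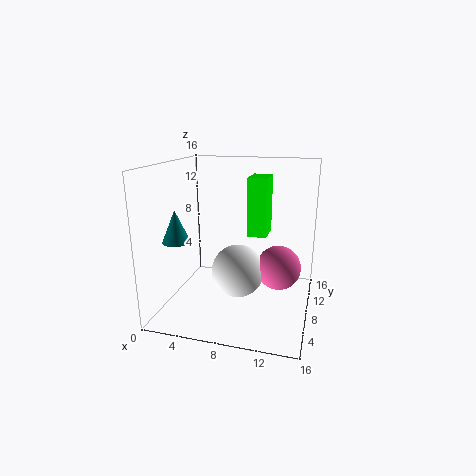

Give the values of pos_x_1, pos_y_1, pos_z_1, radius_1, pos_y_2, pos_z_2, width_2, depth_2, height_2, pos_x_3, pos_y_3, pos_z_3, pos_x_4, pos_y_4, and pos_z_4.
pos_x_1 = 2
pos_y_1 = 5
pos_z_1 = 8
radius_1 = 1.5
pos_y_2 = 6
pos_z_2 = 9
width_2 = 2
depth_2 = 3
height_2 = 6
pos_x_3 = 12.5
pos_y_3 = 9
pos_z_3 = 4.5
pos_x_4 = 8
pos_y_4 = 8
pos_z_4 = 4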